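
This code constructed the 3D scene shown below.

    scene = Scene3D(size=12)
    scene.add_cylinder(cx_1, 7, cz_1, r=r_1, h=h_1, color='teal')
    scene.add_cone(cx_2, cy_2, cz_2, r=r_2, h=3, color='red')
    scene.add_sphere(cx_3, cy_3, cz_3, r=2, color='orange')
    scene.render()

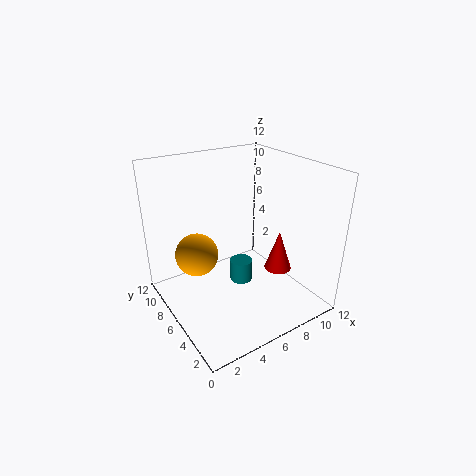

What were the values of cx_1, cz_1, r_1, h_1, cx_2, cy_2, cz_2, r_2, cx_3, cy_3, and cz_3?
cx_1 = 7; cz_1 = 1; r_1 = 1; h_1 = 2; cx_2 = 7; cy_2 = 2; cz_2 = 5; r_2 = 1; cx_3 = 4; cy_3 = 10; cz_3 = 3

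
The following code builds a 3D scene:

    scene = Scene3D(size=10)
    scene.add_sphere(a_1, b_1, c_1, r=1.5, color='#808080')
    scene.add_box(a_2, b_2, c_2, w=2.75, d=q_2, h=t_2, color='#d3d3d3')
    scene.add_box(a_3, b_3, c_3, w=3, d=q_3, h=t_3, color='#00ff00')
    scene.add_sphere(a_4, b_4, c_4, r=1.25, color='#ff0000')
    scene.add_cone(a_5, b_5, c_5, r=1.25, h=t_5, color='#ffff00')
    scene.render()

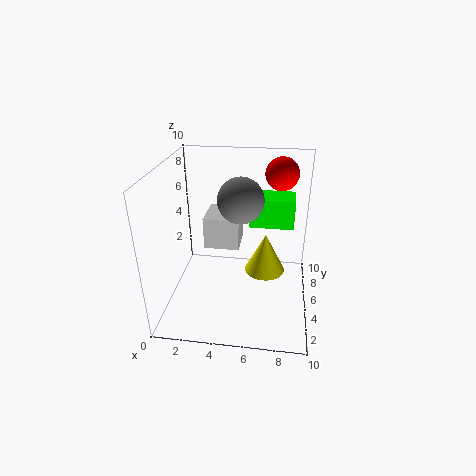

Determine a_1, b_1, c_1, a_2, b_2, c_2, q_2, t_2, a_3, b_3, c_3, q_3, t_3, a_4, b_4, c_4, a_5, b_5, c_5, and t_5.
a_1 = 5.25
b_1 = 4.5
c_1 = 8
a_2 = 2
b_2 = 7
c_2 = 2.75
q_2 = 3
t_2 = 2.5
a_3 = 5.75
b_3 = 5.25
c_3 = 5.75
q_3 = 2
t_3 = 2
a_4 = 7.75
b_4 = 8.75
c_4 = 8.5
a_5 = 7
b_5 = 3
c_5 = 4
t_5 = 2.5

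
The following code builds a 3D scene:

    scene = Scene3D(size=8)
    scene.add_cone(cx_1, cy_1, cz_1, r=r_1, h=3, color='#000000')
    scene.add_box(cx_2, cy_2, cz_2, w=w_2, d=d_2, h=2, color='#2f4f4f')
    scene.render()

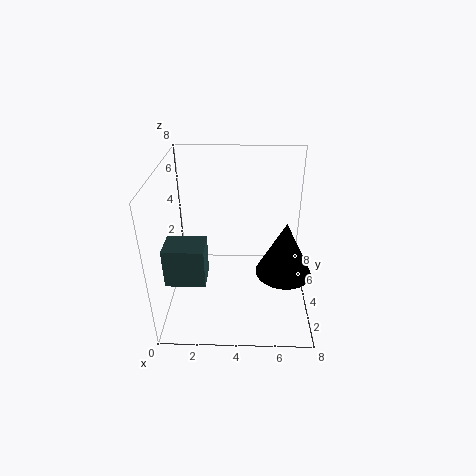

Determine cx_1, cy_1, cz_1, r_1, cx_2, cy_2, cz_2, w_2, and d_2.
cx_1 = 6.5
cy_1 = 3
cz_1 = 2.5
r_1 = 1.5
cx_2 = 0.5
cy_2 = 1
cz_2 = 3
w_2 = 2
d_2 = 1.5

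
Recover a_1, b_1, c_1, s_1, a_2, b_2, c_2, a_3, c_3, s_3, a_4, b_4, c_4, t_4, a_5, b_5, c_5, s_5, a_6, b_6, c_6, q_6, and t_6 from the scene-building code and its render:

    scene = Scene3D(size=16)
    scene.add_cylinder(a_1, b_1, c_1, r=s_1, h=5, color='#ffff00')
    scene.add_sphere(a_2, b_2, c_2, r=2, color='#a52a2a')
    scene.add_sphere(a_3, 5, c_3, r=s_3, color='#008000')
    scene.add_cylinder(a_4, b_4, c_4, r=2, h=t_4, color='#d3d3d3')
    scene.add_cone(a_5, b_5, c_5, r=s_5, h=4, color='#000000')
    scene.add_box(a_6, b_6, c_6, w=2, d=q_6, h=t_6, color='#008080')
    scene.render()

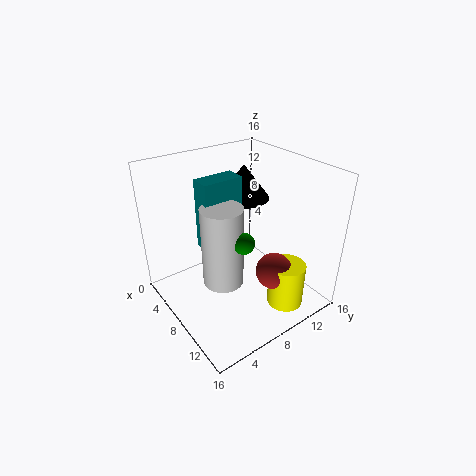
a_1 = 13, b_1 = 11, c_1 = 1, s_1 = 2, a_2 = 12, b_2 = 10, c_2 = 5, a_3 = 13, c_3 = 11, s_3 = 1, a_4 = 11, b_4 = 4, c_4 = 6, t_4 = 8, a_5 = 5, b_5 = 11, c_5 = 11, s_5 = 3, a_6 = 8, b_6 = 3, c_6 = 9, q_6 = 4, t_6 = 7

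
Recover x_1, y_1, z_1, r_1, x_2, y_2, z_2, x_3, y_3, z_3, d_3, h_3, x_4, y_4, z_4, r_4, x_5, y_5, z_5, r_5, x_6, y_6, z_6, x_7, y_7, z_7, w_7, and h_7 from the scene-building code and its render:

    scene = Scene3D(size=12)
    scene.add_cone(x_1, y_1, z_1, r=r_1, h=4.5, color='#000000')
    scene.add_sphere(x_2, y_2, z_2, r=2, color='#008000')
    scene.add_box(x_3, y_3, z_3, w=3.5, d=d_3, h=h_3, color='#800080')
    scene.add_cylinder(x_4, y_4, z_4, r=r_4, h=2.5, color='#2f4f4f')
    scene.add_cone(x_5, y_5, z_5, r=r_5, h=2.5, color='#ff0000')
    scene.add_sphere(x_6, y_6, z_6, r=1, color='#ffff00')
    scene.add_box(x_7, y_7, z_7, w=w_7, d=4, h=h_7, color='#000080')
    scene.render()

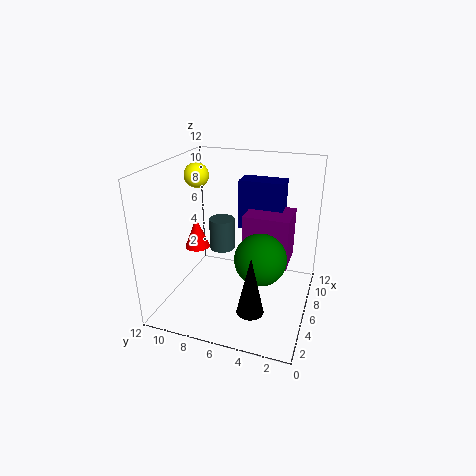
x_1 = 1.5, y_1 = 3.5, z_1 = 2.5, r_1 = 1, x_2 = 4, y_2 = 3.5, z_2 = 5.5, x_3 = 7, y_3 = 2, z_3 = 3, d_3 = 4, h_3 = 4.5, x_4 = 5, y_4 = 7, z_4 = 5.5, r_4 = 1, x_5 = 4.5, y_5 = 9, z_5 = 5.5, r_5 = 1, x_6 = 6, y_6 = 9.5, z_6 = 11, x_7 = 9, y_7 = 3, z_7 = 5.5, w_7 = 2, h_7 = 4.5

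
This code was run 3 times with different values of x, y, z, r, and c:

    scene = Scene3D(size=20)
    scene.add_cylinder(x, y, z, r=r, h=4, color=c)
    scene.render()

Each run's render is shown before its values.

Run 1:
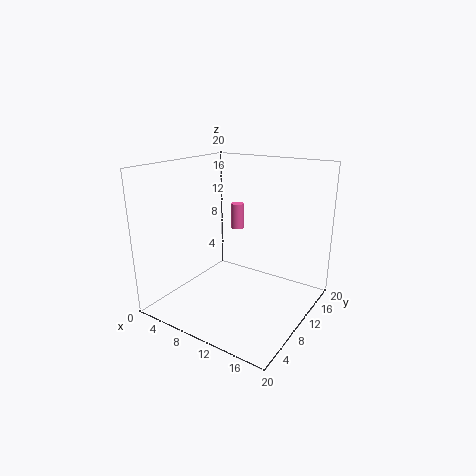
x = 6, y = 16, z = 9, r = 1, c = 'hotpink'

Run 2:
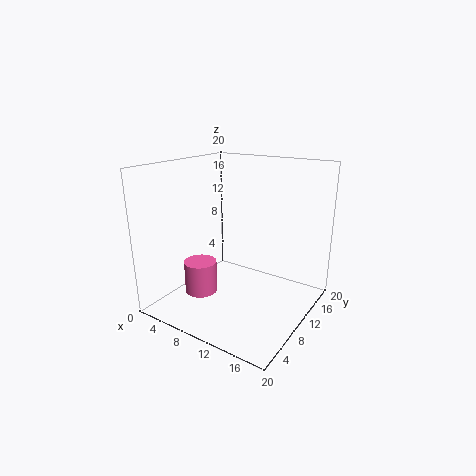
x = 9, y = 3, z = 5, r = 2, c = 'hotpink'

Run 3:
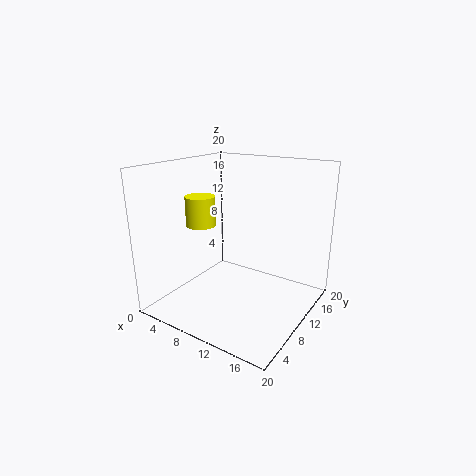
x = 6, y = 7, z = 12, r = 2, c = 'yellow'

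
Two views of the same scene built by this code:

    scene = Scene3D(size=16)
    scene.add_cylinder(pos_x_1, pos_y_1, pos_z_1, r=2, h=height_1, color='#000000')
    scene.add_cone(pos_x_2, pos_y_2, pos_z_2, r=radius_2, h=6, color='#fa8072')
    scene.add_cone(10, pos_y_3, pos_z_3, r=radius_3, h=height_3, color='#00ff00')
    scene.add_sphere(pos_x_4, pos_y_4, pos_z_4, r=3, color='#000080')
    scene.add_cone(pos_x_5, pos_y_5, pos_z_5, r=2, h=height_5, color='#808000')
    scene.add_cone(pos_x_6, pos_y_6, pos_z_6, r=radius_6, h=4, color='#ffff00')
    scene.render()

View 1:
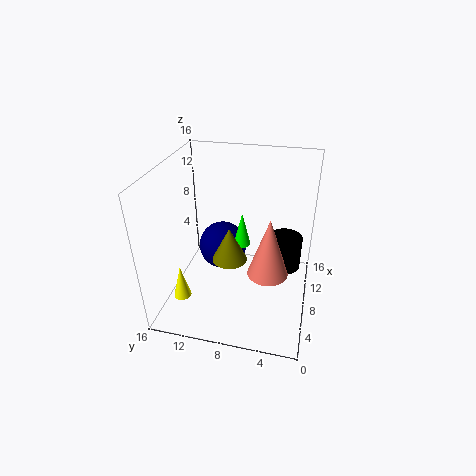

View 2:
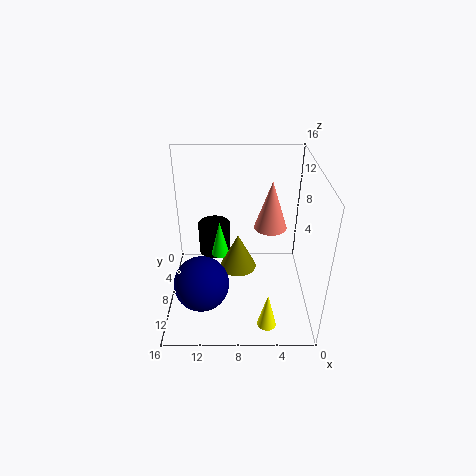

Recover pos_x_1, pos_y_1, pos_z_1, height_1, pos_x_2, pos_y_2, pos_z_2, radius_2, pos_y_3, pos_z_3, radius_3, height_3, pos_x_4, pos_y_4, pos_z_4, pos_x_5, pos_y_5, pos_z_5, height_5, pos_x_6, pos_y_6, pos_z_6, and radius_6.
pos_x_1 = 11; pos_y_1 = 3; pos_z_1 = 3; height_1 = 4; pos_x_2 = 4; pos_y_2 = 4; pos_z_2 = 7; radius_2 = 2; pos_y_3 = 8; pos_z_3 = 6; radius_3 = 1; height_3 = 4; pos_x_4 = 12; pos_y_4 = 11; pos_z_4 = 4; pos_x_5 = 8; pos_y_5 = 9; pos_z_5 = 5; height_5 = 4; pos_x_6 = 5; pos_y_6 = 14; pos_z_6 = 1; radius_6 = 1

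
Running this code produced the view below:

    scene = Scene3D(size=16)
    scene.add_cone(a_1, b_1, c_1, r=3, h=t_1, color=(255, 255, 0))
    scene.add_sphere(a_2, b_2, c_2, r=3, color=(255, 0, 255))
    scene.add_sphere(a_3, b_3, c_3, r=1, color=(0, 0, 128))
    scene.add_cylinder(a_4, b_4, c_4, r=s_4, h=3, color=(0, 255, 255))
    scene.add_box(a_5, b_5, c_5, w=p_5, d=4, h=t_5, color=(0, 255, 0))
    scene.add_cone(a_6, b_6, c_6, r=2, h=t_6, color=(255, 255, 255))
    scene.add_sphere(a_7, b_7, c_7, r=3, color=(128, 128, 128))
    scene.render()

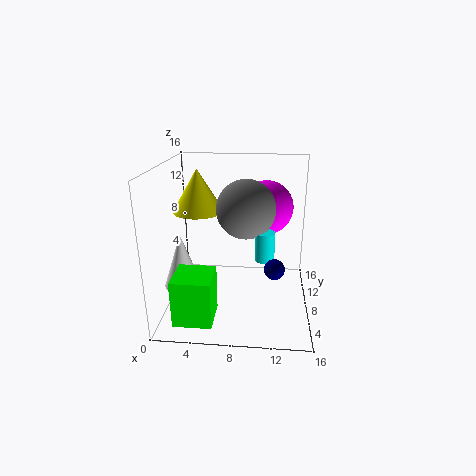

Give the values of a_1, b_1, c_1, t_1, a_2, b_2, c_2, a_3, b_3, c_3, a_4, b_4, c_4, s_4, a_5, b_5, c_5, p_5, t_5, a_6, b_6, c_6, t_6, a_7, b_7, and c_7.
a_1 = 3; b_1 = 11; c_1 = 10; t_1 = 5; a_2 = 11; b_2 = 10; c_2 = 11; a_3 = 12; b_3 = 3; c_3 = 7; a_4 = 11; b_4 = 5; c_4 = 7; s_4 = 1; a_5 = 2; b_5 = 1; c_5 = 1; p_5 = 4; t_5 = 5; a_6 = 2; b_6 = 6; c_6 = 3; t_6 = 6; a_7 = 9; b_7 = 6; c_7 = 12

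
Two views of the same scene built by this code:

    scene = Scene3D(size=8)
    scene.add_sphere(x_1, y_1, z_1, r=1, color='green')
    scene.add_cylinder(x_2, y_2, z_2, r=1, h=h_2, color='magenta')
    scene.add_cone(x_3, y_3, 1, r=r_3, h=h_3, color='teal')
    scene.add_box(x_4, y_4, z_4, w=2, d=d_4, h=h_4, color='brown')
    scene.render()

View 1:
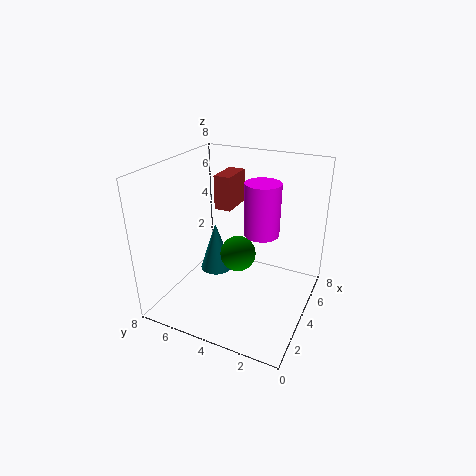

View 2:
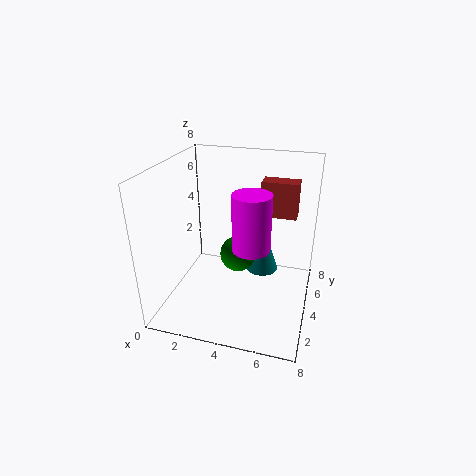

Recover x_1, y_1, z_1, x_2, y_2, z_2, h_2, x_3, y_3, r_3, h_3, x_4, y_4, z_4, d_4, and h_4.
x_1 = 4
y_1 = 4
z_1 = 3
x_2 = 5
y_2 = 3
z_2 = 4
h_2 = 3
x_3 = 5
y_3 = 6
r_3 = 1
h_3 = 3
x_4 = 5
y_4 = 5
z_4 = 5
d_4 = 1
h_4 = 2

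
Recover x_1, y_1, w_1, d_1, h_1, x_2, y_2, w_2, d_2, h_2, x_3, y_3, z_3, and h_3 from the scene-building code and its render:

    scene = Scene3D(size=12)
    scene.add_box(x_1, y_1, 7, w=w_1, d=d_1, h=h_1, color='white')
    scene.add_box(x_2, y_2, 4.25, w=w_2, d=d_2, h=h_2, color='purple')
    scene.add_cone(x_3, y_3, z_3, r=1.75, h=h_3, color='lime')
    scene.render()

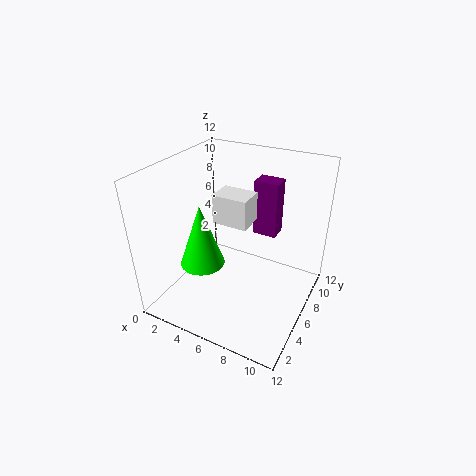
x_1 = 3.75
y_1 = 5.75
w_1 = 3
d_1 = 2.25
h_1 = 2.5
x_2 = 5.5
y_2 = 10
w_2 = 2.25
d_2 = 1.75
h_2 = 5.25
x_3 = 4.25
y_3 = 3.25
z_3 = 4.75
h_3 = 5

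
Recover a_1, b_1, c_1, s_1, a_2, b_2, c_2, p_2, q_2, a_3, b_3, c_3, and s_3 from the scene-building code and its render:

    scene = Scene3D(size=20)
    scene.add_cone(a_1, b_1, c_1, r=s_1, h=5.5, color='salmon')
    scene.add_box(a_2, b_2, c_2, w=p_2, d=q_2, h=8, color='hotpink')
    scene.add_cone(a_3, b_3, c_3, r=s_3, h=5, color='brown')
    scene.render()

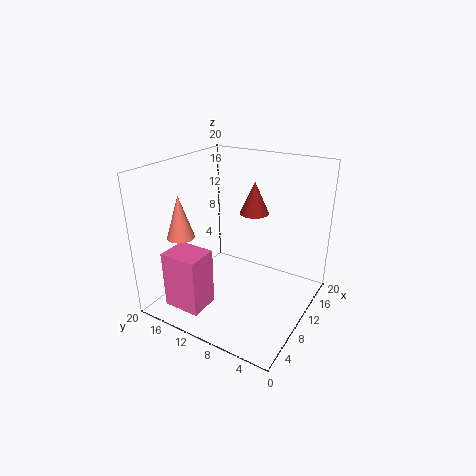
a_1 = 3.5
b_1 = 14.5
c_1 = 11.75
s_1 = 1.75
a_2 = 2
b_2 = 11.75
c_2 = 1.25
p_2 = 4.25
q_2 = 5.25
a_3 = 16.5
b_3 = 11
c_3 = 11.25
s_3 = 2.25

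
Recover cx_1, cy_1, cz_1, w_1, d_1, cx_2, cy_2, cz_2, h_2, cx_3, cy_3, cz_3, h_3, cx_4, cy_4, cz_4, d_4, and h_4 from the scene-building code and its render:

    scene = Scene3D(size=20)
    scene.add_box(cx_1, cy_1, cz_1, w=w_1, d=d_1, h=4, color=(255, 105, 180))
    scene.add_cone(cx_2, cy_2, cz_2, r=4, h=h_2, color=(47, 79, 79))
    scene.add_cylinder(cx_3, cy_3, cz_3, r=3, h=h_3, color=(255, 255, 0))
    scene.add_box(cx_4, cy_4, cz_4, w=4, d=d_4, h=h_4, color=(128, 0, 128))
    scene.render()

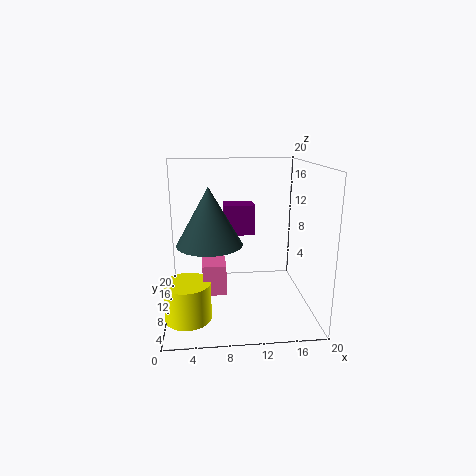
cx_1 = 5, cy_1 = 5, cz_1 = 4, w_1 = 3, d_1 = 4, cx_2 = 6, cy_2 = 5, cz_2 = 11, h_2 = 7, cx_3 = 3, cy_3 = 5, cz_3 = 1, h_3 = 5, cx_4 = 8, cy_4 = 8, cz_4 = 11, d_4 = 3, h_4 = 4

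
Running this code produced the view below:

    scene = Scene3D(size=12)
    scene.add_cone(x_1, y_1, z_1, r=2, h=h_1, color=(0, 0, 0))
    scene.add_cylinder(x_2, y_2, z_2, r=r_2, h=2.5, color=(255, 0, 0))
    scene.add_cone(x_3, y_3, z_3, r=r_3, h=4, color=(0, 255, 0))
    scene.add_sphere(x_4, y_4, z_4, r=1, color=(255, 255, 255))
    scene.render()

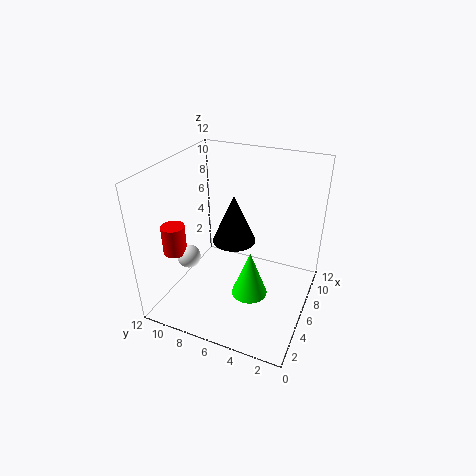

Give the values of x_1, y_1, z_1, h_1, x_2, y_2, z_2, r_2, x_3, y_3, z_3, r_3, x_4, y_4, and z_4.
x_1 = 8.5
y_1 = 7.5
z_1 = 4
h_1 = 4.5
x_2 = 4
y_2 = 11
z_2 = 4.5
r_2 = 1
x_3 = 5
y_3 = 4.5
z_3 = 1.5
r_3 = 1.5
x_4 = 4.5
y_4 = 10
z_4 = 4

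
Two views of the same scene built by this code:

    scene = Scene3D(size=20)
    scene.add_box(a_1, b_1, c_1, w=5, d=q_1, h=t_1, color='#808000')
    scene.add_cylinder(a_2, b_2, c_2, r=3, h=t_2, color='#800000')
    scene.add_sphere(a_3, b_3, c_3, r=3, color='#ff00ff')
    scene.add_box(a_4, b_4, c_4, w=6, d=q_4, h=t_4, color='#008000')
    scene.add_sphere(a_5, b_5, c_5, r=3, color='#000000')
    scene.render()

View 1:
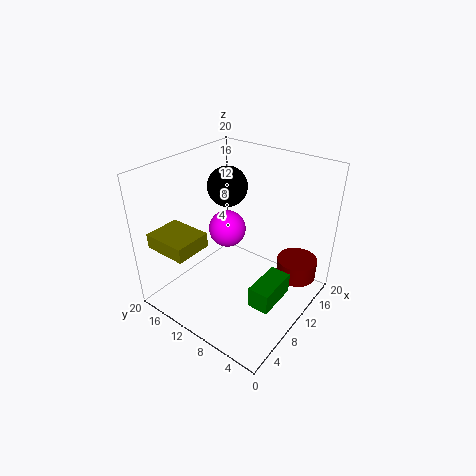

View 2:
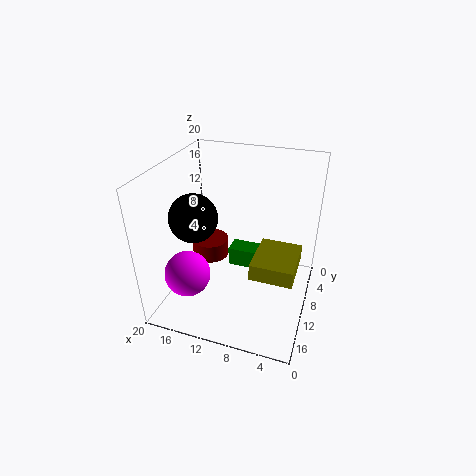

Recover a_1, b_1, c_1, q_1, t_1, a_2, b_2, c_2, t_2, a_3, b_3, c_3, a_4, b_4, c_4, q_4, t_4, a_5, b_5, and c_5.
a_1 = 1, b_1 = 12, c_1 = 10, q_1 = 6, t_1 = 2, a_2 = 17, b_2 = 4, c_2 = 2, t_2 = 3, a_3 = 15, b_3 = 16, c_3 = 7, a_4 = 7, b_4 = 3, c_4 = 2, q_4 = 3, t_4 = 3, a_5 = 14, b_5 = 15, c_5 = 15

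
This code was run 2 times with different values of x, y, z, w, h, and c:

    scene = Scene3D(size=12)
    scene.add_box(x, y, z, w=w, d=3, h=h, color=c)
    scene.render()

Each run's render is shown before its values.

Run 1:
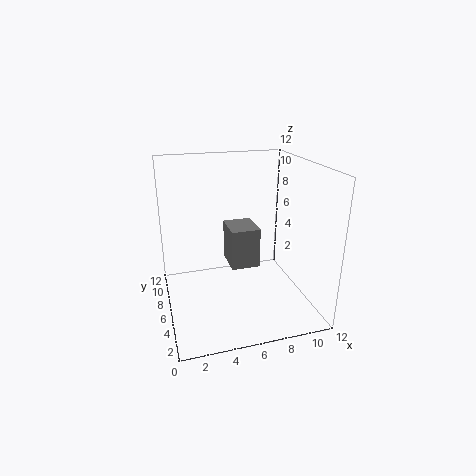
x = 5.5
y = 6
z = 3
w = 2.5
h = 3.5
c = 'gray'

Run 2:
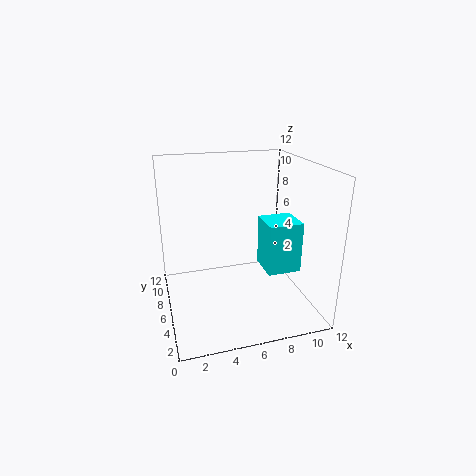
x = 8.5
y = 5
z = 2.5
w = 3
h = 4.5
c = 'cyan'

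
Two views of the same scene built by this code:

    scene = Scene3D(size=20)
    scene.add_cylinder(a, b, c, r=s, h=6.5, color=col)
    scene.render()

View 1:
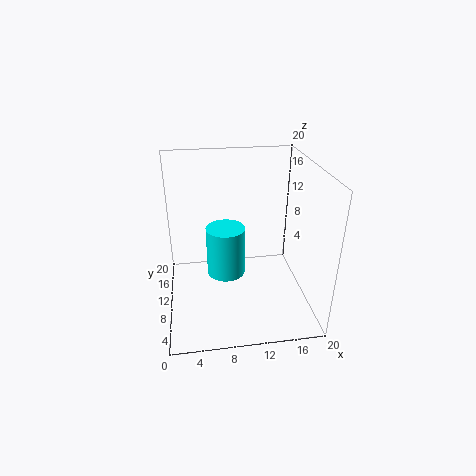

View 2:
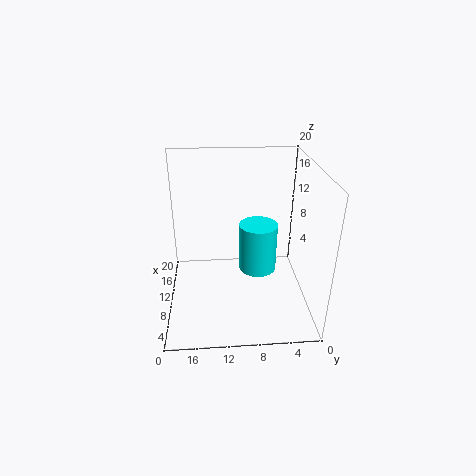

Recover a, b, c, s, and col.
a = 8; b = 7.5; c = 6.5; s = 2.5; col = 'cyan'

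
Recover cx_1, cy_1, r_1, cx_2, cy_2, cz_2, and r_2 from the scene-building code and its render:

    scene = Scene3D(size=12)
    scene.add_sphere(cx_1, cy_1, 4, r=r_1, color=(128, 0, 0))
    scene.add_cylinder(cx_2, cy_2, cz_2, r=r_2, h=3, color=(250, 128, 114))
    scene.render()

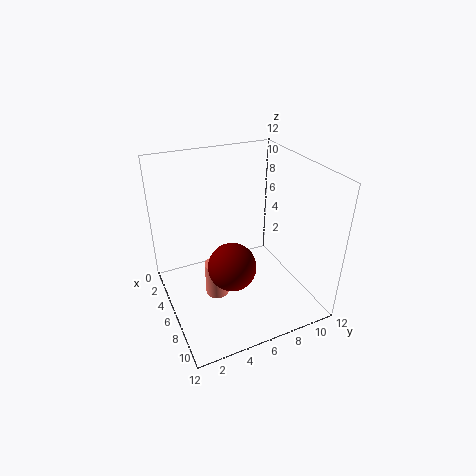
cx_1 = 7, cy_1 = 5, r_1 = 2, cx_2 = 6, cy_2 = 4, cz_2 = 1, r_2 = 1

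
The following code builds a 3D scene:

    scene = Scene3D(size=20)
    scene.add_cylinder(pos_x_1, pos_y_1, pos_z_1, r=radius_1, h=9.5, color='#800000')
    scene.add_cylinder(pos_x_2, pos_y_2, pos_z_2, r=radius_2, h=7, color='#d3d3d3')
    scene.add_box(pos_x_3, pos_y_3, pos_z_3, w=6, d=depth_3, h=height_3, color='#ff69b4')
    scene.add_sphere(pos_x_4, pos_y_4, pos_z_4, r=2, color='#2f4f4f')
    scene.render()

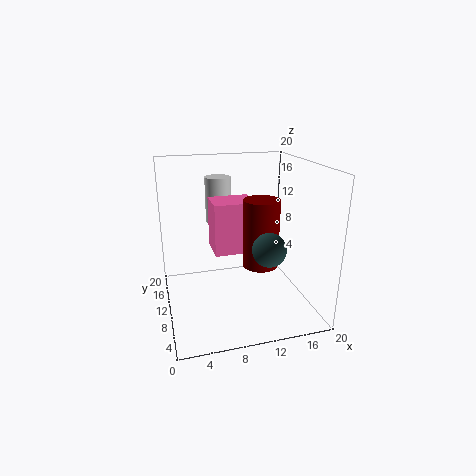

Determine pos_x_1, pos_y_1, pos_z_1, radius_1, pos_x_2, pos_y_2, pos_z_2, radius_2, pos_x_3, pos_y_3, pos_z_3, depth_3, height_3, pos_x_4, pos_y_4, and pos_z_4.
pos_x_1 = 13
pos_y_1 = 9
pos_z_1 = 6
radius_1 = 2.5
pos_x_2 = 9
pos_y_2 = 18
pos_z_2 = 10
radius_2 = 2
pos_x_3 = 7
pos_y_3 = 11
pos_z_3 = 7
depth_3 = 5
height_3 = 7.5
pos_x_4 = 11.5
pos_y_4 = 2
pos_z_4 = 11.5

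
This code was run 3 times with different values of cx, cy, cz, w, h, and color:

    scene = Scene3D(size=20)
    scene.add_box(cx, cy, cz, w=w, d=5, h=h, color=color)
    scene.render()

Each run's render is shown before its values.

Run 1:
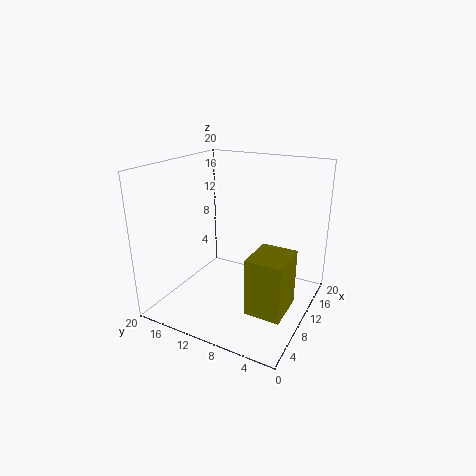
cx = 6
cy = 2
cz = 1
w = 6
h = 8
color = 'olive'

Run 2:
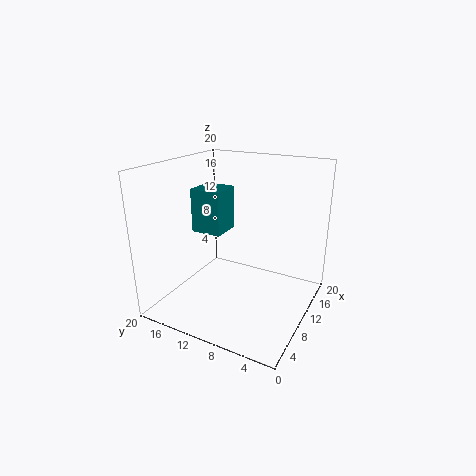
cx = 13
cy = 15
cz = 8
w = 5
h = 7
color = 'teal'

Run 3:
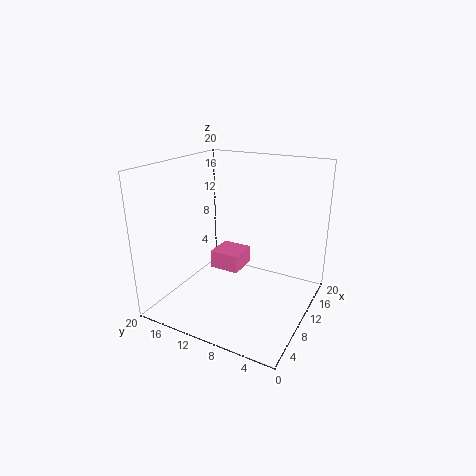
cx = 15
cy = 13
cz = 1
w = 5
h = 3
color = 'hotpink'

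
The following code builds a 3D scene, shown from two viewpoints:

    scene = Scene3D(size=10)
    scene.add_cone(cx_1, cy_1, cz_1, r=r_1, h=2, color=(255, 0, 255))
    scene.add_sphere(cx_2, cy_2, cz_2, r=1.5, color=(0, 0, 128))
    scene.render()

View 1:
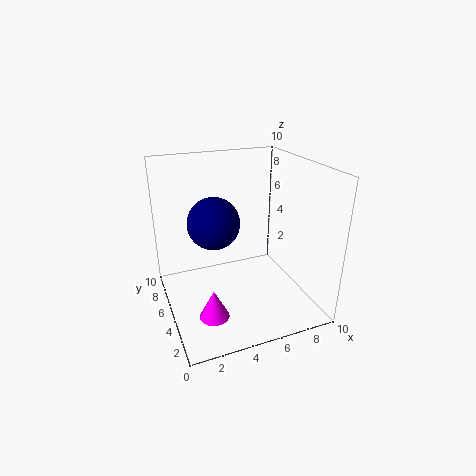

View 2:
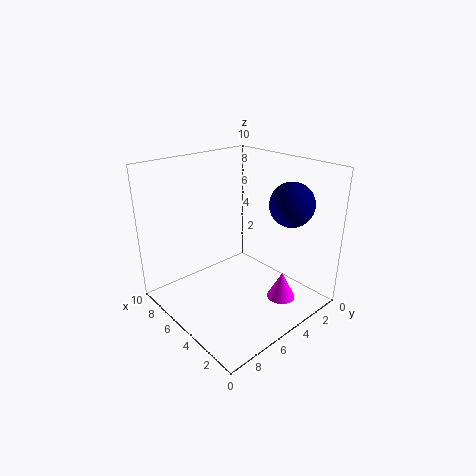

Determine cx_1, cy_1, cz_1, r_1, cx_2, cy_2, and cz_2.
cx_1 = 2.5; cy_1 = 3; cz_1 = 0.5; r_1 = 1; cx_2 = 2.5; cy_2 = 2.5; cz_2 = 7.5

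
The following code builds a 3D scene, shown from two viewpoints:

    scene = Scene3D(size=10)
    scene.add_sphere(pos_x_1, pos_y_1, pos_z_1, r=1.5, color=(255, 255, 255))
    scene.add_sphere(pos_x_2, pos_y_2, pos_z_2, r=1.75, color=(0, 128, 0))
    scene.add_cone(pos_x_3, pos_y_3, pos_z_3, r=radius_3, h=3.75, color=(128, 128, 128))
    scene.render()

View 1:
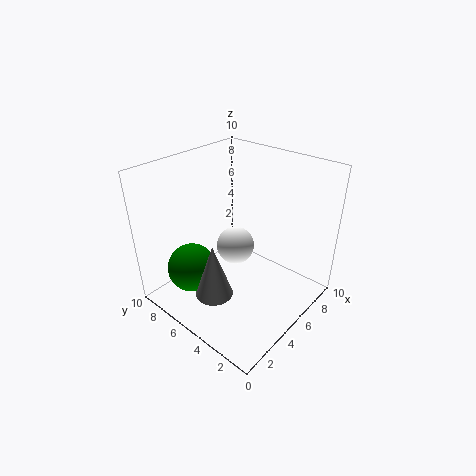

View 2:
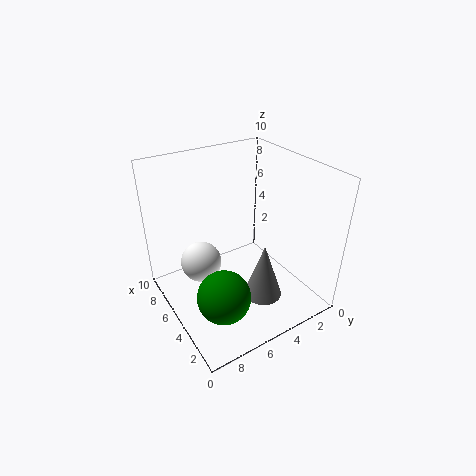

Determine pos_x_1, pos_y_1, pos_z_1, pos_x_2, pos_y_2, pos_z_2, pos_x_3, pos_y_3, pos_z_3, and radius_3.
pos_x_1 = 7; pos_y_1 = 7; pos_z_1 = 2.5; pos_x_2 = 2.75; pos_y_2 = 7.5; pos_z_2 = 2.5; pos_x_3 = 2.25; pos_y_3 = 4.75; pos_z_3 = 2; radius_3 = 1.25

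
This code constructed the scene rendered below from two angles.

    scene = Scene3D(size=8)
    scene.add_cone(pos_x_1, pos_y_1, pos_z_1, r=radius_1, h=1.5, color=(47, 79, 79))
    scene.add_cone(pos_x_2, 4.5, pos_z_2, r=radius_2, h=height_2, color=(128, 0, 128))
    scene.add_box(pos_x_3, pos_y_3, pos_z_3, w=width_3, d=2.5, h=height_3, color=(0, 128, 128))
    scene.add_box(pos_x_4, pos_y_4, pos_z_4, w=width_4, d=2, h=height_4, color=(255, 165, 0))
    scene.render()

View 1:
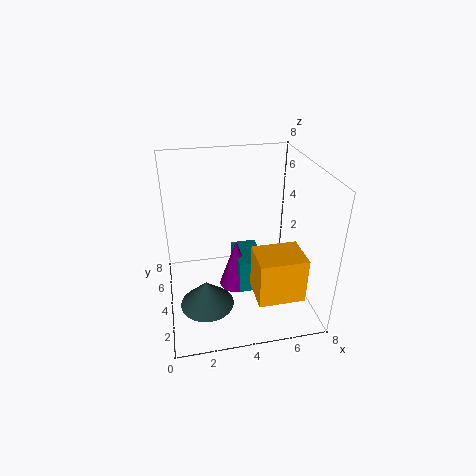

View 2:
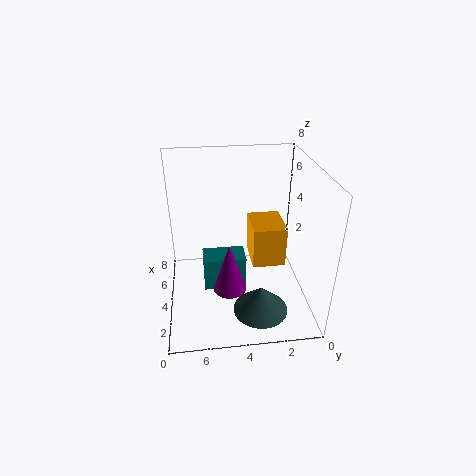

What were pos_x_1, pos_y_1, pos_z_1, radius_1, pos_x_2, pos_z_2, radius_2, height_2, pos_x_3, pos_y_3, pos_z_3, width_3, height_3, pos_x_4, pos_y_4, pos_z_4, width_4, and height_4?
pos_x_1 = 2, pos_y_1 = 3, pos_z_1 = 0.5, radius_1 = 1.5, pos_x_2 = 4, pos_z_2 = 0.5, radius_2 = 1, height_2 = 3, pos_x_3 = 4, pos_y_3 = 3.5, pos_z_3 = 0.5, width_3 = 1.5, height_3 = 2, pos_x_4 = 4.5, pos_y_4 = 1, pos_z_4 = 1.5, width_4 = 2.5, height_4 = 2.5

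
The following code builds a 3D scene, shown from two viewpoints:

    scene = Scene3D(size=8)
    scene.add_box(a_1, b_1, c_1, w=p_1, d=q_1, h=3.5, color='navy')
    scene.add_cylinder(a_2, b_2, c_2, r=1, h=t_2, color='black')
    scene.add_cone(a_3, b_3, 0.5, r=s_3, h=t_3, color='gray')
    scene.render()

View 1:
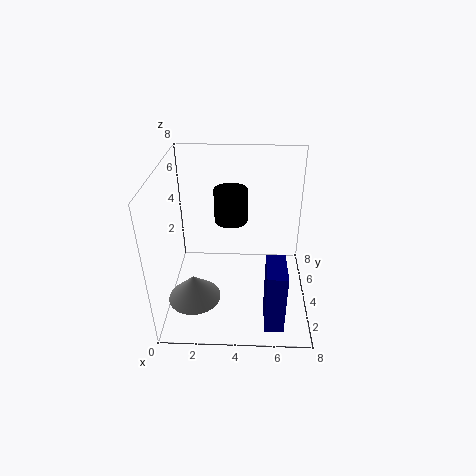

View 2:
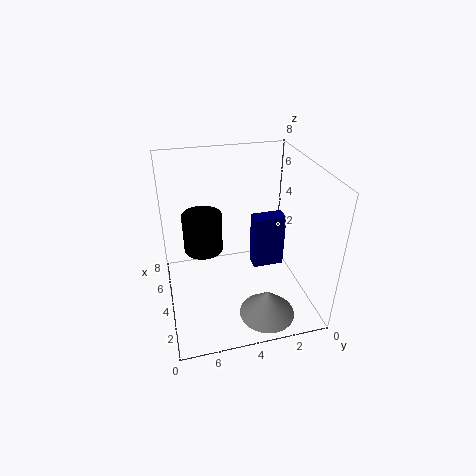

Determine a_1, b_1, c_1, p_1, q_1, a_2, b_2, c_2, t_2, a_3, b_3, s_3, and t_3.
a_1 = 5.5, b_1 = 0.5, c_1 = 0.5, p_1 = 1, q_1 = 2, a_2 = 3.5, b_2 = 6, c_2 = 4, t_2 = 2, a_3 = 1.5, b_3 = 3, s_3 = 1.5, t_3 = 1.5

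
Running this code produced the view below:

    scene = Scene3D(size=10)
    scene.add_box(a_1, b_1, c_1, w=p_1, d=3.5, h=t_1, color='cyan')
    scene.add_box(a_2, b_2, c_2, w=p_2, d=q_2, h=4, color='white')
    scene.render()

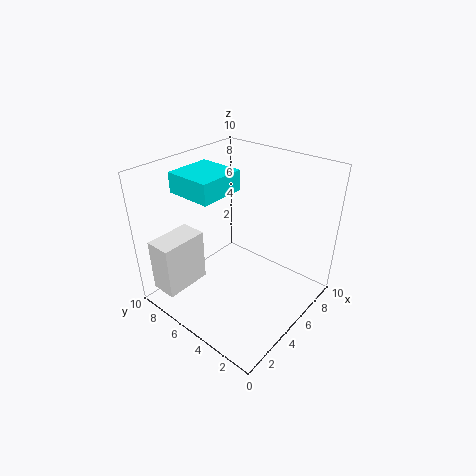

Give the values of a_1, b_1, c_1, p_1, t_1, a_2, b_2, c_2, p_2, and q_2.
a_1 = 3.5; b_1 = 6.5; c_1 = 7.5; p_1 = 3.5; t_1 = 1.5; a_2 = 1; b_2 = 8; c_2 = 0.5; p_2 = 3.5; q_2 = 2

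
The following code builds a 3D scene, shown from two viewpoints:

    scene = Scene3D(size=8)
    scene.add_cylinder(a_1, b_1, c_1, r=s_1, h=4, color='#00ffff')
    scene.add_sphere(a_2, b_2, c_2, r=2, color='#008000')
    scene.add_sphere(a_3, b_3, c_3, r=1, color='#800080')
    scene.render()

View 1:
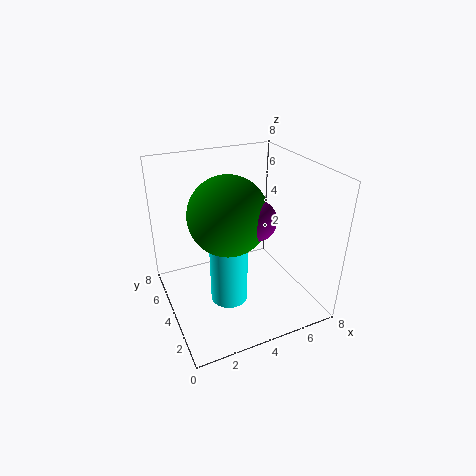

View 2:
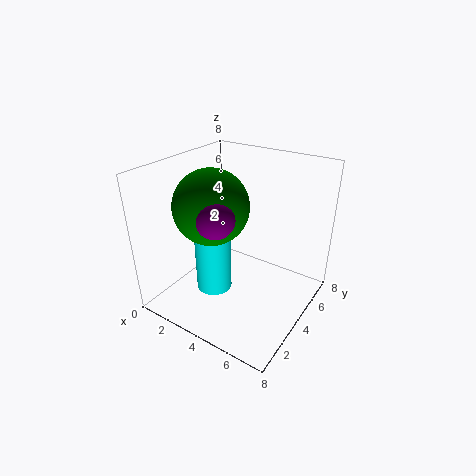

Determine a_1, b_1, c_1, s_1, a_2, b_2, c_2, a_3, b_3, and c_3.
a_1 = 3; b_1 = 3; c_1 = 1; s_1 = 1; a_2 = 3; b_2 = 3; c_2 = 6; a_3 = 4; b_3 = 2; c_3 = 6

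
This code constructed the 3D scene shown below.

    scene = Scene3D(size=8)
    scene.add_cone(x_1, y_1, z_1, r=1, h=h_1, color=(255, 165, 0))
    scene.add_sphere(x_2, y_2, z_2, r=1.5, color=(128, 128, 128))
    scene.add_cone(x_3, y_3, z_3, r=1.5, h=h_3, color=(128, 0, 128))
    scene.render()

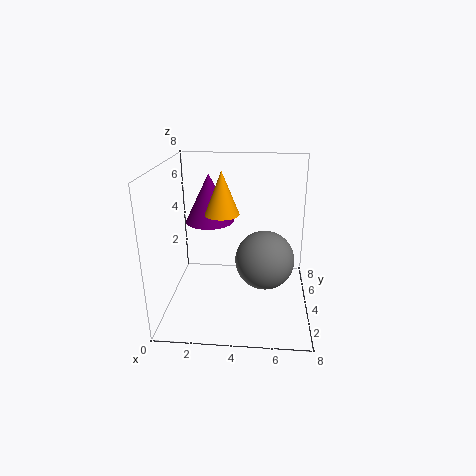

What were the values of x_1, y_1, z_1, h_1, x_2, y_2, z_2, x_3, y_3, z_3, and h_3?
x_1 = 3, y_1 = 5, z_1 = 5, h_1 = 2.5, x_2 = 5.5, y_2 = 2.5, z_2 = 3.5, x_3 = 2, y_3 = 6.5, z_3 = 4, h_3 = 3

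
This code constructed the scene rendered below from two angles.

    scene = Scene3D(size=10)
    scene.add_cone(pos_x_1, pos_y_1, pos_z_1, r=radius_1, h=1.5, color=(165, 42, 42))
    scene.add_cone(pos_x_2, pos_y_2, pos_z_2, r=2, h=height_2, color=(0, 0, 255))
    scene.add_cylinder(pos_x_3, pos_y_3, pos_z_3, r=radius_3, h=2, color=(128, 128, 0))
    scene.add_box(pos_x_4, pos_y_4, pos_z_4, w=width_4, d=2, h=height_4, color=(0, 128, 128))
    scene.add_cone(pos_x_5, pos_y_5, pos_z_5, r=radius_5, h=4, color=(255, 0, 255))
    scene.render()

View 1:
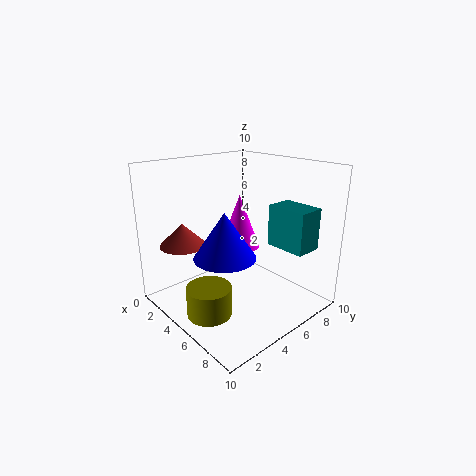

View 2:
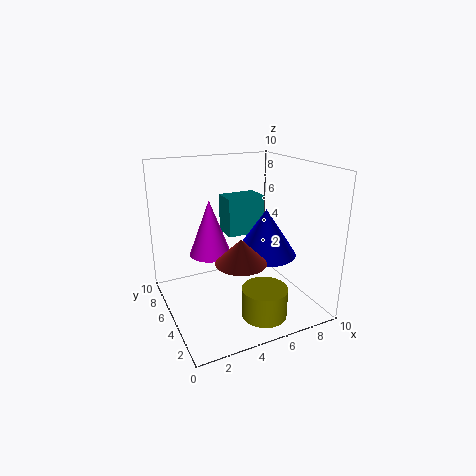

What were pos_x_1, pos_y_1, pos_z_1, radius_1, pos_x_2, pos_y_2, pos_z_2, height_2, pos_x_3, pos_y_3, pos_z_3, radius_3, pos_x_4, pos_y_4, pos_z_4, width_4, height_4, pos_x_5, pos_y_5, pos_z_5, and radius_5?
pos_x_1 = 3.5
pos_y_1 = 1.5
pos_z_1 = 5
radius_1 = 1.5
pos_x_2 = 6
pos_y_2 = 3
pos_z_2 = 4.5
height_2 = 3
pos_x_3 = 5.5
pos_y_3 = 2
pos_z_3 = 0.5
radius_3 = 1.5
pos_x_4 = 5.5
pos_y_4 = 7.5
pos_z_4 = 4
width_4 = 3
height_4 = 3
pos_x_5 = 3.5
pos_y_5 = 6.5
pos_z_5 = 3.5
radius_5 = 1.5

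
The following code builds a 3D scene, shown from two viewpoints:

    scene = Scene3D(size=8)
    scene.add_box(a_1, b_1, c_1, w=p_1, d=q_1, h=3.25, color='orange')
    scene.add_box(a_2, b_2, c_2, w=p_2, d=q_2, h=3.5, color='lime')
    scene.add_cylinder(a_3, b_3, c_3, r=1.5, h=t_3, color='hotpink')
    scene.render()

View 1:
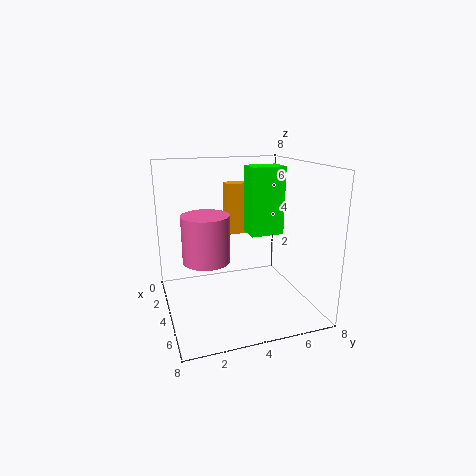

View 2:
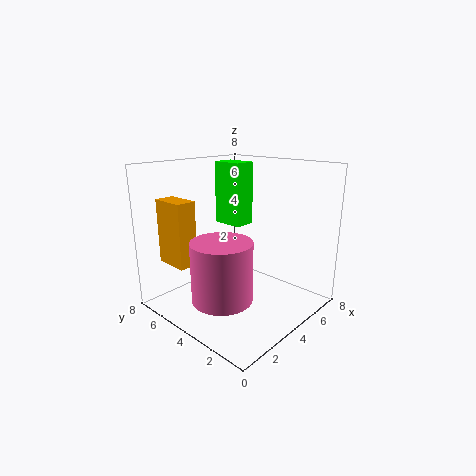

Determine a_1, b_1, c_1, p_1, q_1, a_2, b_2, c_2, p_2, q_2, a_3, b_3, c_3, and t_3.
a_1 = 0.25
b_1 = 4.25
c_1 = 3.25
p_1 = 1
q_1 = 1.75
a_2 = 4.25
b_2 = 4.25
c_2 = 4.5
p_2 = 1.25
q_2 = 1.75
a_3 = 1.5
b_3 = 2.75
c_3 = 1.75
t_3 = 3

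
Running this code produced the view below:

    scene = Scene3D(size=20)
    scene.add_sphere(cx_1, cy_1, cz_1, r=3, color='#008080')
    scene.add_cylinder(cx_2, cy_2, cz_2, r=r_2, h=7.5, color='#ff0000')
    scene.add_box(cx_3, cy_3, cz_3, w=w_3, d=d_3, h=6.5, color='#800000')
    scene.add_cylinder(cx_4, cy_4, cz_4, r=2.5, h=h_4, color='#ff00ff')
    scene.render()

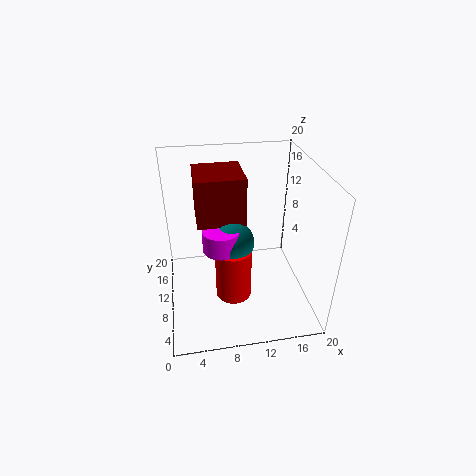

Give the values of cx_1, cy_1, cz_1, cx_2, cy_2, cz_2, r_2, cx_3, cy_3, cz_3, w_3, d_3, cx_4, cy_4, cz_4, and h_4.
cx_1 = 9
cy_1 = 9
cz_1 = 10
cx_2 = 9
cy_2 = 8
cz_2 = 2
r_2 = 2.5
cx_3 = 4.5
cy_3 = 9
cz_3 = 12.5
w_3 = 6.5
d_3 = 6.5
cx_4 = 7.5
cy_4 = 8.5
cz_4 = 9.5
h_4 = 3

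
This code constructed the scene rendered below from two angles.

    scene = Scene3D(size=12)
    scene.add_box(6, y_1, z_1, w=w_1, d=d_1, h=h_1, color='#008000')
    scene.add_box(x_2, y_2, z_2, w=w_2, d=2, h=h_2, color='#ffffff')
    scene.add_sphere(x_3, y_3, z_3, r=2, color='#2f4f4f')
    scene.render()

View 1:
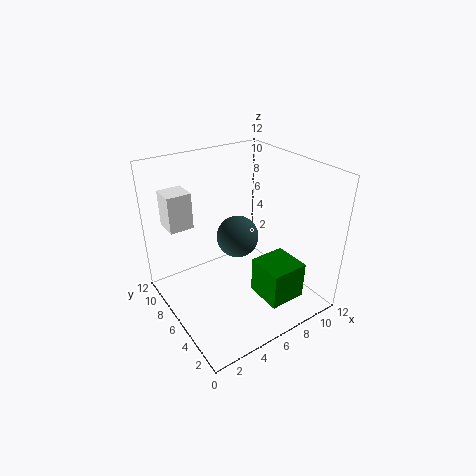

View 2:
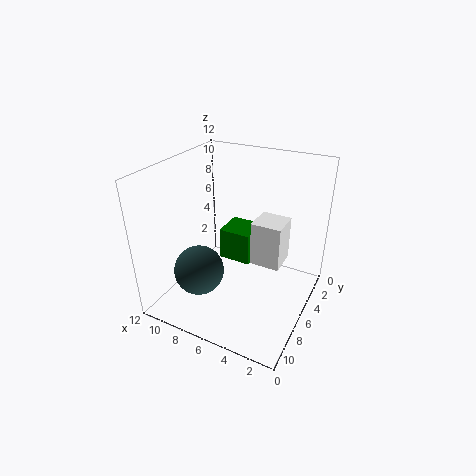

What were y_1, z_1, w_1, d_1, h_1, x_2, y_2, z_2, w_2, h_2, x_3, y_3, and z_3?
y_1 = 1; z_1 = 2; w_1 = 3; d_1 = 3; h_1 = 3; x_2 = 1; y_2 = 8; z_2 = 7; w_2 = 2; h_2 = 3; x_3 = 8; y_3 = 9; z_3 = 4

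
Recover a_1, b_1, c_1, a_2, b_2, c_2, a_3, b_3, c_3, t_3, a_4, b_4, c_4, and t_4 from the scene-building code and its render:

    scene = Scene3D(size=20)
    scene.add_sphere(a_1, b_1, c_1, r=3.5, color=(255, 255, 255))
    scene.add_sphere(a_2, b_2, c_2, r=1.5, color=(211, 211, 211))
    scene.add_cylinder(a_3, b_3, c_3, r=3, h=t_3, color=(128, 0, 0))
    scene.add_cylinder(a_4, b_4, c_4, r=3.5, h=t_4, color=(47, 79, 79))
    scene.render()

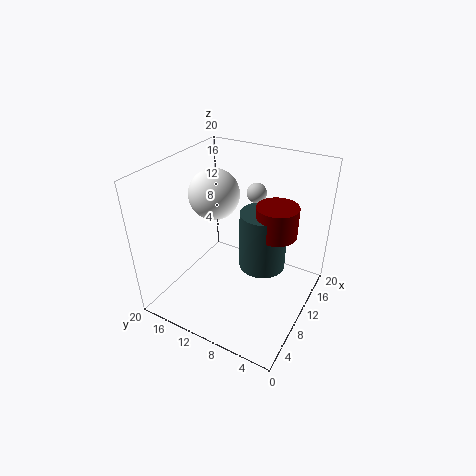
a_1 = 10.5, b_1 = 14, c_1 = 15.5, a_2 = 16.5, b_2 = 10.5, c_2 = 14, a_3 = 14, b_3 = 6, c_3 = 9.5, t_3 = 4.5, a_4 = 14, b_4 = 8, c_4 = 3.5, t_4 = 9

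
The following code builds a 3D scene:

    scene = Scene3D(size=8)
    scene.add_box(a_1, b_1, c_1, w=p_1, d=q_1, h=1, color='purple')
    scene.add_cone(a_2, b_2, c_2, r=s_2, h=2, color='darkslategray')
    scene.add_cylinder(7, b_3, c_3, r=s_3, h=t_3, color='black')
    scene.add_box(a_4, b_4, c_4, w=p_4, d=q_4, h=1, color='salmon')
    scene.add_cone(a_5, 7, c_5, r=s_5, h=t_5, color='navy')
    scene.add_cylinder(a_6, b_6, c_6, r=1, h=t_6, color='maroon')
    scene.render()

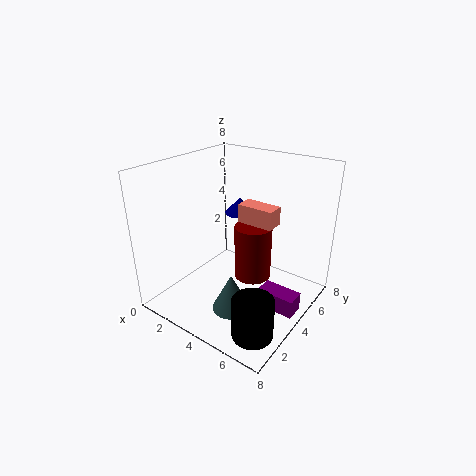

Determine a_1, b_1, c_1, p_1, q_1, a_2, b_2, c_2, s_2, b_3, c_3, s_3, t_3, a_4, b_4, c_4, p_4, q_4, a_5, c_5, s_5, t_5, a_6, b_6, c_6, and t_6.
a_1 = 6
b_1 = 3
c_1 = 1
p_1 = 2
q_1 = 1
a_2 = 5
b_2 = 2
c_2 = 1
s_2 = 1
b_3 = 1
c_3 = 1
s_3 = 1
t_3 = 2
a_4 = 4
b_4 = 4
c_4 = 5
p_4 = 2
q_4 = 1
a_5 = 2
c_5 = 4
s_5 = 1
t_5 = 1
a_6 = 5
b_6 = 4
c_6 = 2
t_6 = 3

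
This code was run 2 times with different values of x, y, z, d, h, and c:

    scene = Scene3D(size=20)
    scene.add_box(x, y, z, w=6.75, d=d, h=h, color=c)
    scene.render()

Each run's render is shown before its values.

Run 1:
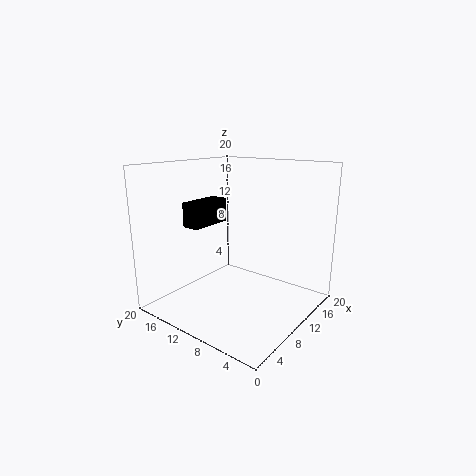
x = 8.5
y = 16.5
z = 10.25
d = 2.75
h = 3.75
c = 'black'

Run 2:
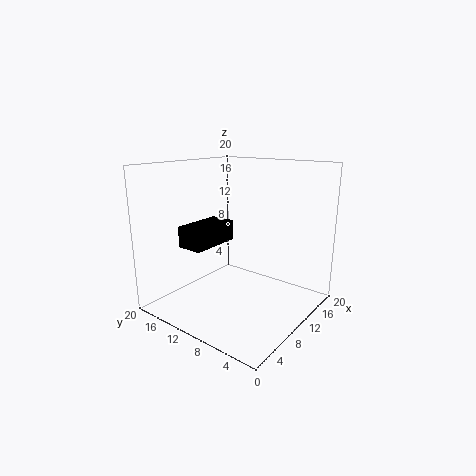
x = 3
y = 10.75
z = 9.75
d = 3.5
h = 2.75
c = 'black'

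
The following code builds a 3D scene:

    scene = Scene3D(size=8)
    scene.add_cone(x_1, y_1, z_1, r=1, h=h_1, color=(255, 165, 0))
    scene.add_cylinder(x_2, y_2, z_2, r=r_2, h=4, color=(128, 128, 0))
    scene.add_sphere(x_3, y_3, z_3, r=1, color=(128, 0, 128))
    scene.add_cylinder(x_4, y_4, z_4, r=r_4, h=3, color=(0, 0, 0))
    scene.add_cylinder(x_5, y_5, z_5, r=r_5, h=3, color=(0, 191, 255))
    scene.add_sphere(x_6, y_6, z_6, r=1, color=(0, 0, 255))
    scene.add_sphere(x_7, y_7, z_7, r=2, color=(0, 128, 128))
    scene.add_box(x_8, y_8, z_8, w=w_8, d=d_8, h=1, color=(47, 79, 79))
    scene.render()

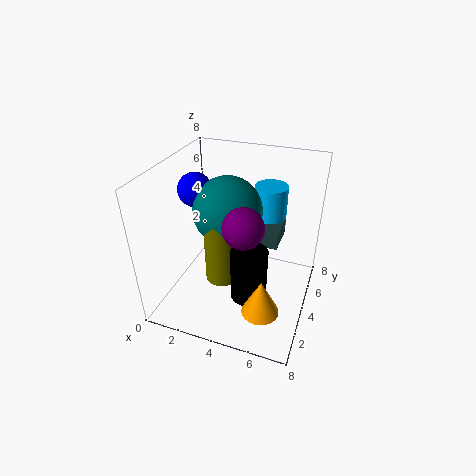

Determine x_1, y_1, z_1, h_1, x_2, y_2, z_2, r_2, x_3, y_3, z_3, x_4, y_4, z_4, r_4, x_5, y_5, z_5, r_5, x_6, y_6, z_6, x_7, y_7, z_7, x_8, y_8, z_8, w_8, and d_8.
x_1 = 6, y_1 = 2, z_1 = 1, h_1 = 2, x_2 = 3, y_2 = 4, z_2 = 1, r_2 = 1, x_3 = 5, y_3 = 2, z_3 = 6, x_4 = 5, y_4 = 3, z_4 = 1, r_4 = 1, x_5 = 5, y_5 = 7, z_5 = 3, r_5 = 1, x_6 = 1, y_6 = 5, z_6 = 6, x_7 = 3, y_7 = 5, z_7 = 5, x_8 = 5, y_8 = 5, z_8 = 3, w_8 = 1, d_8 = 2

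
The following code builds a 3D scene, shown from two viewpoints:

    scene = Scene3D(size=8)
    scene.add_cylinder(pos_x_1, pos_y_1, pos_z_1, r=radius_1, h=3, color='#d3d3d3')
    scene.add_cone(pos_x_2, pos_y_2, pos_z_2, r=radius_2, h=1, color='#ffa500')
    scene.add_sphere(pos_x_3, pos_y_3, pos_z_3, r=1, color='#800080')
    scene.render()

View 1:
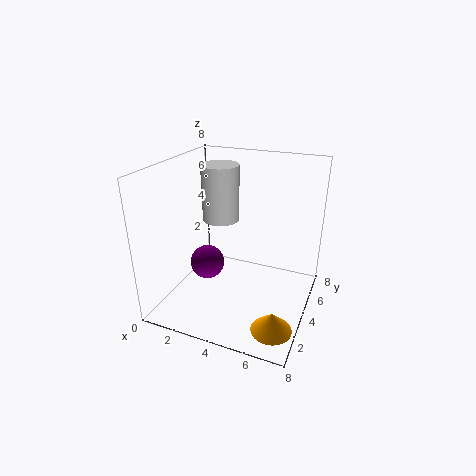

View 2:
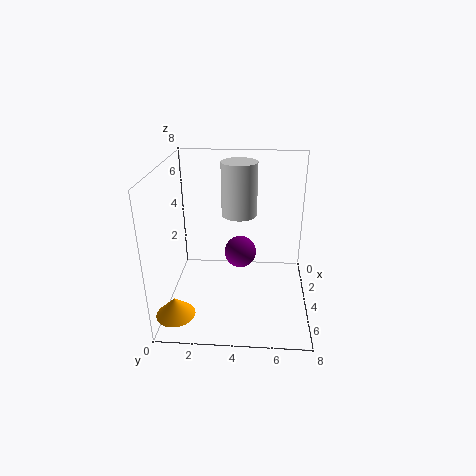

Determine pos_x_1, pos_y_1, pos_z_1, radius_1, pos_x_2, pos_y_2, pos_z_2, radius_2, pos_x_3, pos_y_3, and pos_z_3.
pos_x_1 = 3; pos_y_1 = 4; pos_z_1 = 5; radius_1 = 1; pos_x_2 = 7; pos_y_2 = 1; pos_z_2 = 1; radius_2 = 1; pos_x_3 = 2; pos_y_3 = 4; pos_z_3 = 2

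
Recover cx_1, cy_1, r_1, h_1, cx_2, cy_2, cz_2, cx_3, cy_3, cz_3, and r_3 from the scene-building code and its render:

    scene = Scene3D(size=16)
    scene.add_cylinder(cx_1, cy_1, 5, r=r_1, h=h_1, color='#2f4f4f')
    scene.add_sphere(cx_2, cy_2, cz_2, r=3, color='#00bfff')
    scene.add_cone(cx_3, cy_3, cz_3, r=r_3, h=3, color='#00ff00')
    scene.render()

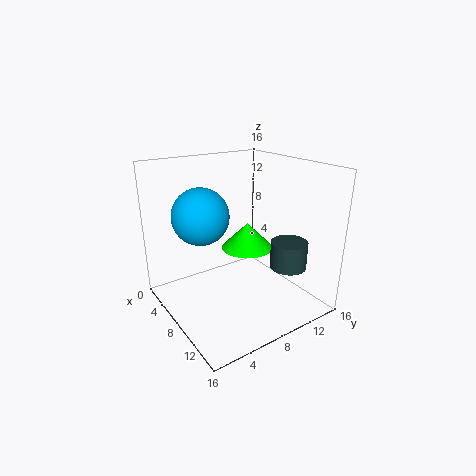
cx_1 = 12
cy_1 = 12
r_1 = 2
h_1 = 3
cx_2 = 7
cy_2 = 4
cz_2 = 11
cx_3 = 7
cy_3 = 10
cz_3 = 6
r_3 = 3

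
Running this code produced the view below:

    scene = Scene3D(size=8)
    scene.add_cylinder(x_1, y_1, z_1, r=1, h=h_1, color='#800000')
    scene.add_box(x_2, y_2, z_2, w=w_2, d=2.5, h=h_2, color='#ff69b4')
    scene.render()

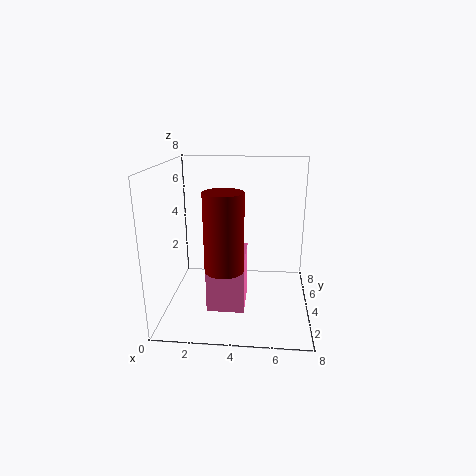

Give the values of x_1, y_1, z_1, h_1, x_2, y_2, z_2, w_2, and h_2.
x_1 = 3.5
y_1 = 2
z_1 = 3
h_1 = 4
x_2 = 2.5
y_2 = 2
z_2 = 0.5
w_2 = 2
h_2 = 3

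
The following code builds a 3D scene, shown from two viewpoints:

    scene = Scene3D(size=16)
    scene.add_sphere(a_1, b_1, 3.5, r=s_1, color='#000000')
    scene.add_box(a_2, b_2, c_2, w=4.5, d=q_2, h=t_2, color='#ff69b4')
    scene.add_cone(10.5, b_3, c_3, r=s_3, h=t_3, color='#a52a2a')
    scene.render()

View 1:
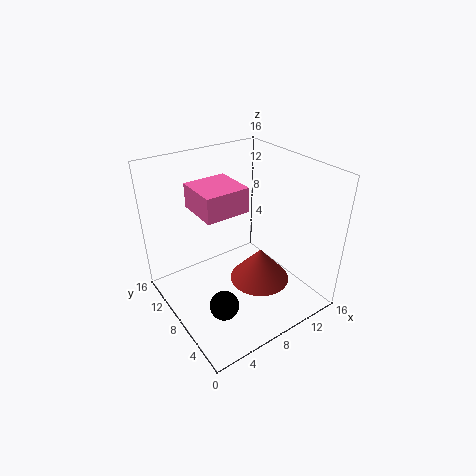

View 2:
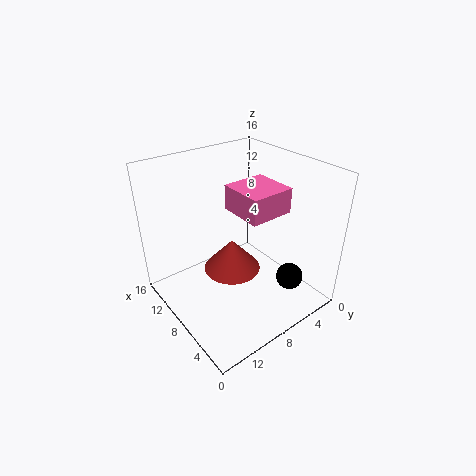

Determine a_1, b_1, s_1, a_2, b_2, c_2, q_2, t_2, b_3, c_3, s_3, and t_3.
a_1 = 3.5; b_1 = 4; s_1 = 1.5; a_2 = 3; b_2 = 5.5; c_2 = 12.5; q_2 = 4.5; t_2 = 2.5; b_3 = 7; c_3 = 2; s_3 = 3.5; t_3 = 4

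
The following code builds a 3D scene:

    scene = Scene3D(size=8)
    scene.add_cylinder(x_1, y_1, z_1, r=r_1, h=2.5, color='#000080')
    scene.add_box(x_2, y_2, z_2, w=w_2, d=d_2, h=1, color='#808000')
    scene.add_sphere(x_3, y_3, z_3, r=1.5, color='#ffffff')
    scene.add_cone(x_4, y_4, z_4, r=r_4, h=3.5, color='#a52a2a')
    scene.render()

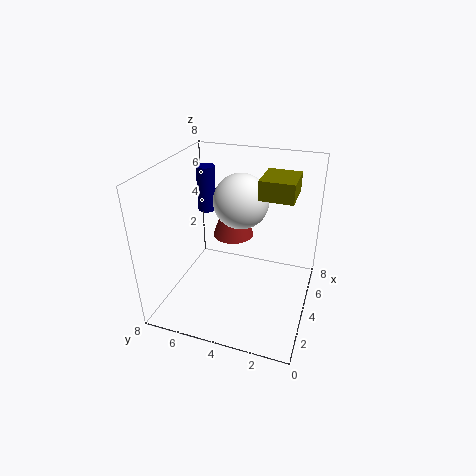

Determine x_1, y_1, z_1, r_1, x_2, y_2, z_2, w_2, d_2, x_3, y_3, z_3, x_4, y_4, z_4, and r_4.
x_1 = 4.5; y_1 = 6; z_1 = 5.25; r_1 = 0.5; x_2 = 3.25; y_2 = 1; z_2 = 6.75; w_2 = 2; d_2 = 1.75; x_3 = 4.5; y_3 = 4; z_3 = 6; x_4 = 6; y_4 = 5; z_4 = 3; r_4 = 1.25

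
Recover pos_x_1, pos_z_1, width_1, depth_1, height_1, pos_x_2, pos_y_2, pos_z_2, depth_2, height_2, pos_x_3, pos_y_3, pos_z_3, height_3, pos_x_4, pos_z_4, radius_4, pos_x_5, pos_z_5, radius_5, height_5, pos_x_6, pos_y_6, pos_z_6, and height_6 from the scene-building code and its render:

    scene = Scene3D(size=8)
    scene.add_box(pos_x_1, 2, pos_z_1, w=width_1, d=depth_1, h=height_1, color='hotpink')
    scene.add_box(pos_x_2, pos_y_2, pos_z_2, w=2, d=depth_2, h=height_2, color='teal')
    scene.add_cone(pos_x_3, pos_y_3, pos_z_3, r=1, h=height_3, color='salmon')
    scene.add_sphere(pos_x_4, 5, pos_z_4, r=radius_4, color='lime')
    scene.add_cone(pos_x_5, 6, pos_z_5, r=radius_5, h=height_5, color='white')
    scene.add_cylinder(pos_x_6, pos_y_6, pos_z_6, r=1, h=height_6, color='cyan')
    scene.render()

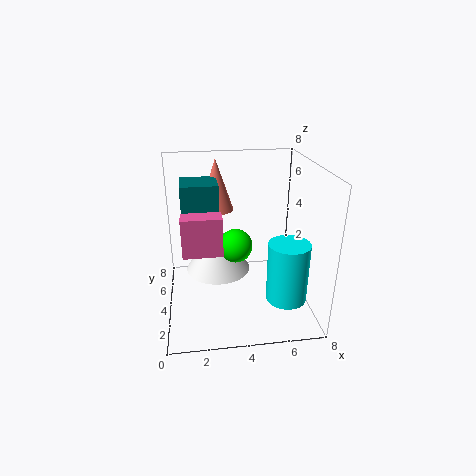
pos_x_1 = 1, pos_z_1 = 4, width_1 = 2, depth_1 = 1, height_1 = 2, pos_x_2 = 1, pos_y_2 = 4, pos_z_2 = 5, depth_2 = 2, height_2 = 2, pos_x_3 = 3, pos_y_3 = 6, pos_z_3 = 5, height_3 = 3, pos_x_4 = 4, pos_z_4 = 3, radius_4 = 1, pos_x_5 = 3, pos_z_5 = 1, radius_5 = 2, height_5 = 3, pos_x_6 = 6, pos_y_6 = 1, pos_z_6 = 2, height_6 = 3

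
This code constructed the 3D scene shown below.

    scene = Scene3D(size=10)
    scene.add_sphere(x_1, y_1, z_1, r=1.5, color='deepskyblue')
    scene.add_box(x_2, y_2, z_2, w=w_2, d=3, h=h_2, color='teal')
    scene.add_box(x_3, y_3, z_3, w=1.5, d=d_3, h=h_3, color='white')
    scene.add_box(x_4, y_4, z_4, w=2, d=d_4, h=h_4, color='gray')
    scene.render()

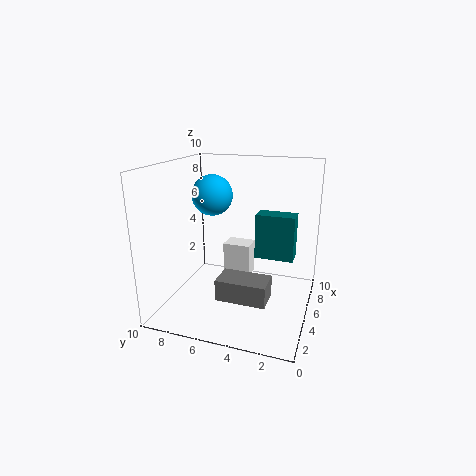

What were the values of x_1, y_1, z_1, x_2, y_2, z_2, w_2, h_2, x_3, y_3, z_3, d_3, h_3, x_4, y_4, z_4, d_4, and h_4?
x_1 = 6.5, y_1 = 7.5, z_1 = 7.5, x_2 = 7.5, y_2 = 1.5, z_2 = 2.5, w_2 = 1.5, h_2 = 3.5, x_3 = 6, y_3 = 4.5, z_3 = 1.5, d_3 = 2, h_3 = 2.5, x_4 = 3, y_4 = 2.5, z_4 = 1, d_4 = 3.5, h_4 = 1.5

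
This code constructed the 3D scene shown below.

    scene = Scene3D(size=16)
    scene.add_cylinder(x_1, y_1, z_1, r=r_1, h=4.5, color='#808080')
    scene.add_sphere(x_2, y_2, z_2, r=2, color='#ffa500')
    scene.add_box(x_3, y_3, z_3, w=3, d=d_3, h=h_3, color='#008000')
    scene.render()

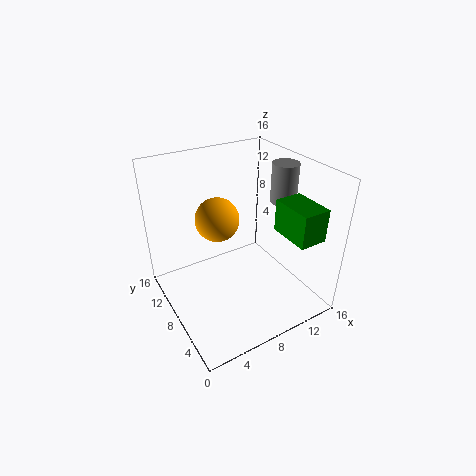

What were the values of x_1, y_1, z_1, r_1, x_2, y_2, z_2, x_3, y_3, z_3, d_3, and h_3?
x_1 = 14
y_1 = 8
z_1 = 11
r_1 = 1.5
x_2 = 4
y_2 = 5
z_2 = 13
x_3 = 11
y_3 = 1
z_3 = 9.5
d_3 = 4.5
h_3 = 3.5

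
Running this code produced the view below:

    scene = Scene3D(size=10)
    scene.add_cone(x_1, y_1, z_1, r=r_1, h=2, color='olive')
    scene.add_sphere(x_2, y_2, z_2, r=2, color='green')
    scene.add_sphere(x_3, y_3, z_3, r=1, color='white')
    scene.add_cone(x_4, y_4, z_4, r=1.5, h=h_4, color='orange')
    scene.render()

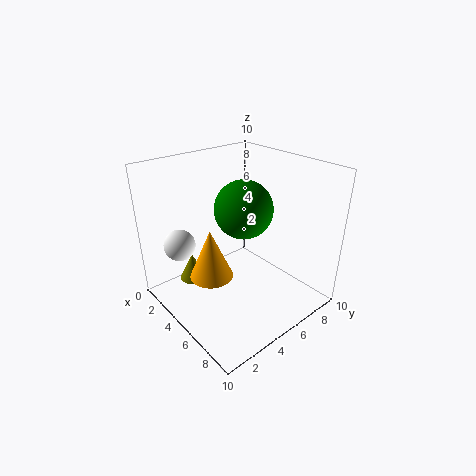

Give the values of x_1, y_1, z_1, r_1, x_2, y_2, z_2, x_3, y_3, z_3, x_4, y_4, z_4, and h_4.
x_1 = 2, y_1 = 3, z_1 = 1, r_1 = 1, x_2 = 5, y_2 = 5.5, z_2 = 7, x_3 = 4, y_3 = 1, z_3 = 5.5, x_4 = 4.5, y_4 = 3, z_4 = 2.5, h_4 = 3.5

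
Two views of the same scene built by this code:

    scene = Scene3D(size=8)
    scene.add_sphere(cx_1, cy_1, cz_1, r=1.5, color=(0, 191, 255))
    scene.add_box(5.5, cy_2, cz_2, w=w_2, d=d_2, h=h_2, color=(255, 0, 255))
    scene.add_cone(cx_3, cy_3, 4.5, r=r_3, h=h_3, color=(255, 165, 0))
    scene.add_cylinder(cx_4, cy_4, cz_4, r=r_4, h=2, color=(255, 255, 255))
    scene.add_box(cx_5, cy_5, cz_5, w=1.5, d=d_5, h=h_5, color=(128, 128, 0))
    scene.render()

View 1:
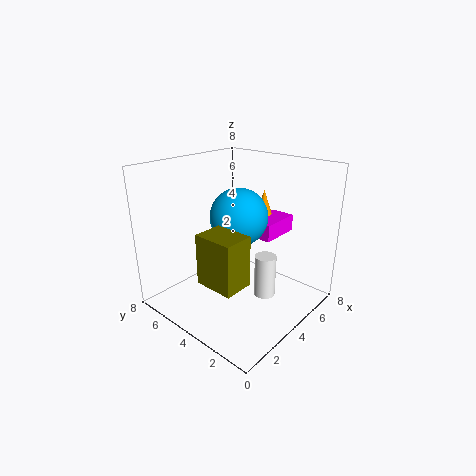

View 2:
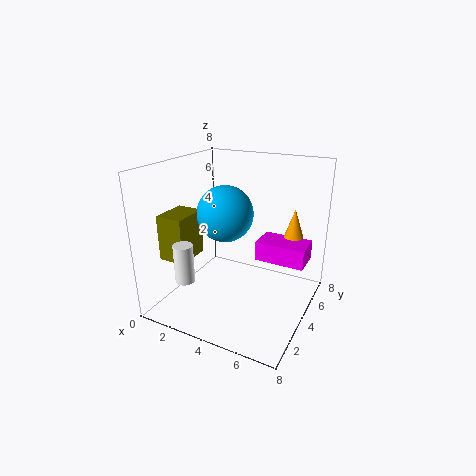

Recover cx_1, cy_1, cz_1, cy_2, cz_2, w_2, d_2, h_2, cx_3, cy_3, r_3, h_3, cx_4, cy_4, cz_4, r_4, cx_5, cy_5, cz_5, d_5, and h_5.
cx_1 = 3.5
cy_1 = 3.5
cz_1 = 5.5
cy_2 = 3
cz_2 = 3.5
w_2 = 2.5
d_2 = 1.5
h_2 = 1
cx_3 = 7
cy_3 = 4.5
r_3 = 0.5
h_3 = 1.5
cx_4 = 2.5
cy_4 = 1
cz_4 = 2.5
r_4 = 0.5
cx_5 = 0.5
cy_5 = 1.5
cz_5 = 3
d_5 = 2
h_5 = 2.5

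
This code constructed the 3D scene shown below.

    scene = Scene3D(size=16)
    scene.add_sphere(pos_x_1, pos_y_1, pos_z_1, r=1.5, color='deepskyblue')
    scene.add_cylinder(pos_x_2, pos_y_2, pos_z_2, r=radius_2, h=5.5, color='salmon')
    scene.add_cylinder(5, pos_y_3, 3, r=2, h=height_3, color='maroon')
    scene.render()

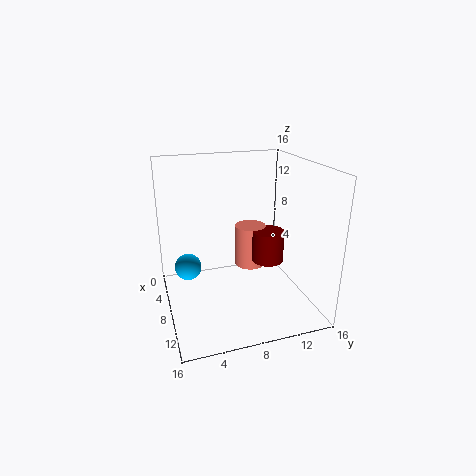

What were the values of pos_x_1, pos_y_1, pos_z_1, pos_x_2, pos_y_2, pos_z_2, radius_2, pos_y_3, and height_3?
pos_x_1 = 6.5
pos_y_1 = 2.5
pos_z_1 = 4.5
pos_x_2 = 2.5
pos_y_2 = 11.5
pos_z_2 = 1.5
radius_2 = 2
pos_y_3 = 13
height_3 = 4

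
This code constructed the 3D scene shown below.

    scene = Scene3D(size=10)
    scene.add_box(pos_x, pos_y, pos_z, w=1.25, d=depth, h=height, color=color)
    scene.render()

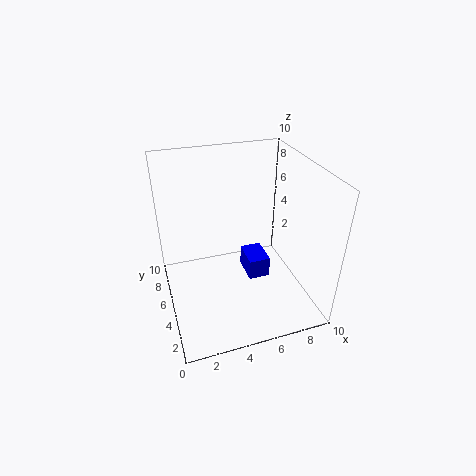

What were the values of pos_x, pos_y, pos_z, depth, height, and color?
pos_x = 4.5; pos_y = 1.25; pos_z = 4.5; depth = 1.75; height = 1.25; color = 'blue'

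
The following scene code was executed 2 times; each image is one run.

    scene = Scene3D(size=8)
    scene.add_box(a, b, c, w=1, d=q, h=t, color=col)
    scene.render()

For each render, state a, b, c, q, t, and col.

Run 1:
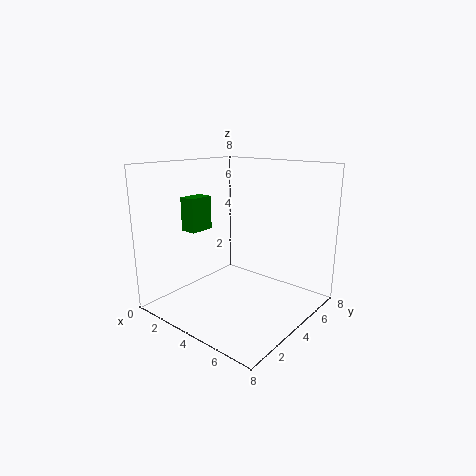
a = 0.5, b = 3, c = 4, q = 1.5, t = 2, col = 'green'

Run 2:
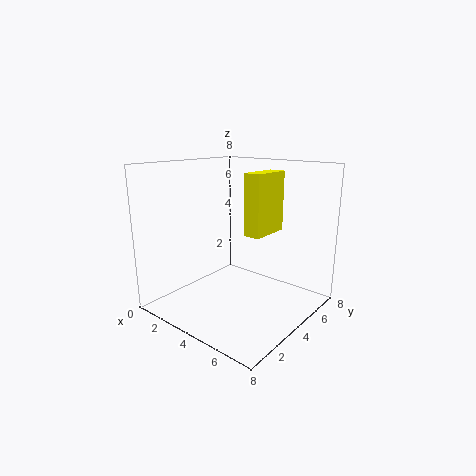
a = 4, b = 4.5, c = 4, q = 2.5, t = 3.5, col = 'yellow'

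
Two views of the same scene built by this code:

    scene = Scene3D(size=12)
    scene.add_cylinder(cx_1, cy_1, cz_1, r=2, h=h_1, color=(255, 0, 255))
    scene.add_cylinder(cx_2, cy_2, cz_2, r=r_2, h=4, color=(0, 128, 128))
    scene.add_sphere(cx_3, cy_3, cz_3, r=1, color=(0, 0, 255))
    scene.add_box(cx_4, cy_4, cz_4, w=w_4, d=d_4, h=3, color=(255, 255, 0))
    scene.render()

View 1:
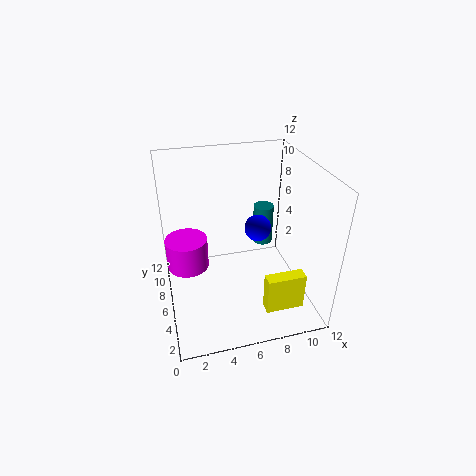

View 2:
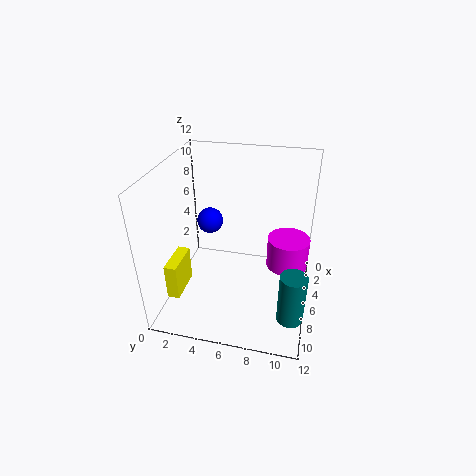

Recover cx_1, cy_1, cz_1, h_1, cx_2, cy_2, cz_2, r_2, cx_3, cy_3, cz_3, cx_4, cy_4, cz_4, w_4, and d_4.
cx_1 = 2
cy_1 = 10
cz_1 = 1
h_1 = 3
cx_2 = 10
cy_2 = 11
cz_2 = 2
r_2 = 1
cx_3 = 7
cy_3 = 4
cz_3 = 8
cx_4 = 7
cy_4 = 1
cz_4 = 2
w_4 = 3
d_4 = 1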